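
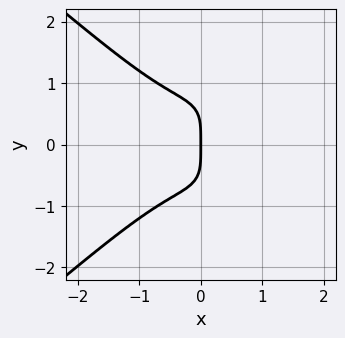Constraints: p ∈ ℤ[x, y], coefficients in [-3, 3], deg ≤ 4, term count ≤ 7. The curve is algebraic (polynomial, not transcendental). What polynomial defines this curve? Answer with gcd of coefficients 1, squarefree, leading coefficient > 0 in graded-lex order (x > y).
1. deg p = 4. No degree-3 curve has this shape.
2. Symmetries: the y ↦ −y reflection is a symmetry, so y appears only in even powers.
3. From the visible intercepts: it crosses the x-axis at the gridline x = 0; it meets the y-axis at y = 0 (among the integer gridlines).
4. Putting this together gives p.

x^4 - 2*y^4 - 3*x^3 + 2*x*y^2 - 3*x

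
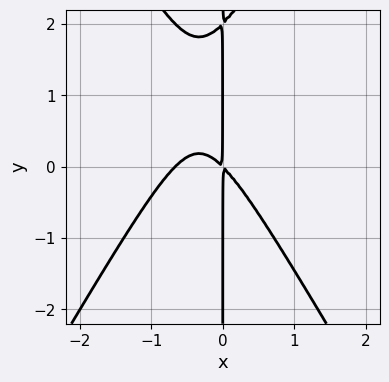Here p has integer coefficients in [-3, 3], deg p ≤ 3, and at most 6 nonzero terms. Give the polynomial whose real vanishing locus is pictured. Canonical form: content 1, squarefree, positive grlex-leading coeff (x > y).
First, deg p = 3. A generic line meets the curve in up to 3 points.
Then, checking where it meets the axes: every point of the y-axis in the box is on the curve.
Finally, assembling these constraints gives the stated polynomial.

3*x^3 - x*y^2 + 2*x^2 + 2*x*y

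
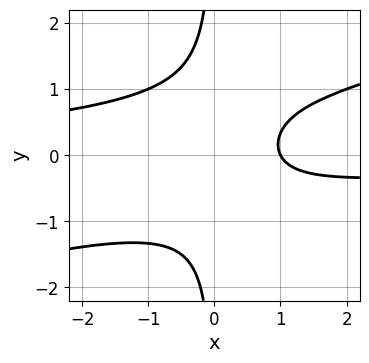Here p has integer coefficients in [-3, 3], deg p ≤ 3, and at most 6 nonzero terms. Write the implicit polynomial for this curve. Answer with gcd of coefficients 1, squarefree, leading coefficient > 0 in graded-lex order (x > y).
x^2*y - 3*x*y^2 + 2*x - 2

(a) Degree: no degree-2 curve has this shape, so deg p = 3.
(b) Reading off the gridlines: it meets the x-axis at x = 1 (among the integer gridlines); it misses every integer gridline on the y-axis.
(c) Solving for integer coefficients yields p as stated.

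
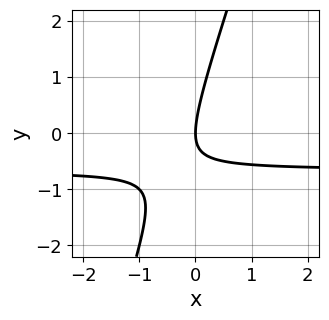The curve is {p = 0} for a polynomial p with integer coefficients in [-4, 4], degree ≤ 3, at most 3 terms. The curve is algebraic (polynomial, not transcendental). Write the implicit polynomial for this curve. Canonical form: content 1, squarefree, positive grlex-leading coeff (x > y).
3*x*y - y^2 + 2*x

First, the degree is 2 — a generic line meets the curve in up to 2 points.
Then, checking where it meets the axes: one y-axis crossing is at y = 0; one x-axis crossing is at x = 0.
Finally, matching integer coefficients to the picture gives p.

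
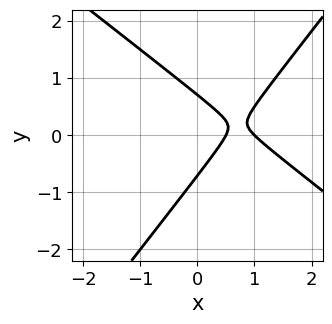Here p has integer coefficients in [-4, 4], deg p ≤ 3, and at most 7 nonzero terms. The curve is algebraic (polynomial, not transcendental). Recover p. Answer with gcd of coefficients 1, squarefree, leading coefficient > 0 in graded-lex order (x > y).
(a) The degree is 2 — a generic line meets the curve in up to 2 points.
(b) From the axis intercepts and sections: one x-axis crossing is at x = 1.
(c) Solving for integer coefficients yields p as stated.

2*x^2 + x*y - 2*y^2 - 3*x + 1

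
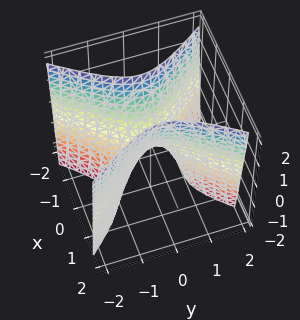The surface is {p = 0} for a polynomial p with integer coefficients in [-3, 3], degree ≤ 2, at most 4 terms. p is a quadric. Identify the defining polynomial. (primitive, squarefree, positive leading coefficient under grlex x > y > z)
3*x^2 - 2*y^2 - z

1. Degree: a saddle surface; a quadric, so deg p = 2.
2. Symmetries: the x ↦ −x reflection is a symmetry, so x appears only in even powers; mirror symmetry y ↦ −y ⇒ only even powers of y.
3. Observable constraints: it crosses the x-axis at the gridline x = 0; it meets the z-axis at z = 0 (among the integer gridlines).
4. Together with the visible shape, these determine p as stated.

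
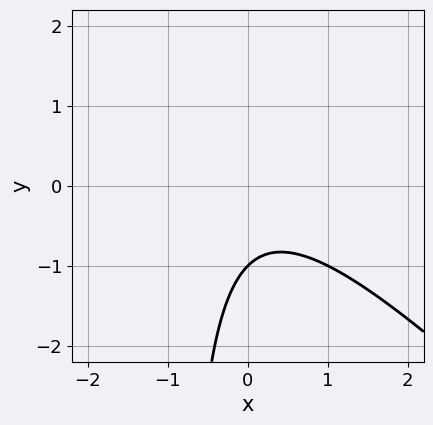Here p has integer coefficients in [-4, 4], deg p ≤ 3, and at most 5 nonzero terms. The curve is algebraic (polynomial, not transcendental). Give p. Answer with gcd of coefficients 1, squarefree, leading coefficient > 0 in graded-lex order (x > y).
1. deg p = 2. No degree-1 curve has this shape.
2. Checking where it meets the axes: no x-intercept at any integer in the box; it crosses the y-axis at the gridline y = -1.
3. Putting this together gives p.

x^2 + x*y + y + 1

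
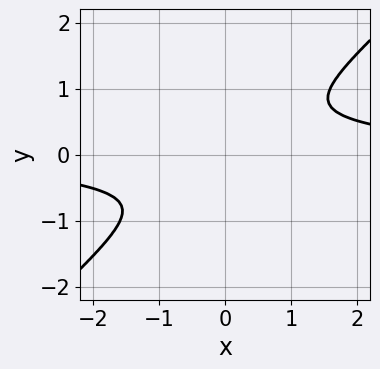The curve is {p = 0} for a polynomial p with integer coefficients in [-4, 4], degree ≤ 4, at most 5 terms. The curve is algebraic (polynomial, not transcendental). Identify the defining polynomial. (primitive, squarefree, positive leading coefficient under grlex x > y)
Degree: a generic line meets the curve in up to 4 points, so deg p = 4.
Putting this together gives p.

2*x^3*y - 3*y^4 - 2*x^2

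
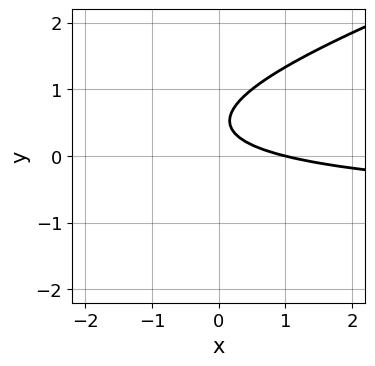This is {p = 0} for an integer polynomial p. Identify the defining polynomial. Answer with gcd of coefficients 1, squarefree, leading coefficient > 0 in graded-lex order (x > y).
First, the degree is 2 — no degree-1 curve has this shape.
Then, reading off the gridlines: it misses every integer gridline on the y-axis; one x-axis crossing is at x = 1.
Finally, fitting integer coefficients to these (and the overall shape) gives p.

x*y - 3*y^2 + x + 3*y - 1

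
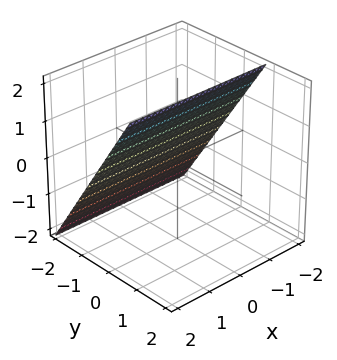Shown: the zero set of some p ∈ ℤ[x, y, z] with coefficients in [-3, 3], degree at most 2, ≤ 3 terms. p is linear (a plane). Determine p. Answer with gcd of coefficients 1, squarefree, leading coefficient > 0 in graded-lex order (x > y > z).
3*y - 2*z + 2

(a) deg p = 1. The surface is flat (a plane).
(b) Against the integer gridlines: no x-intercept at any integer in the box; it crosses the z-axis at the gridline z = 1.
(c) Together with the visible shape, these determine p as stated.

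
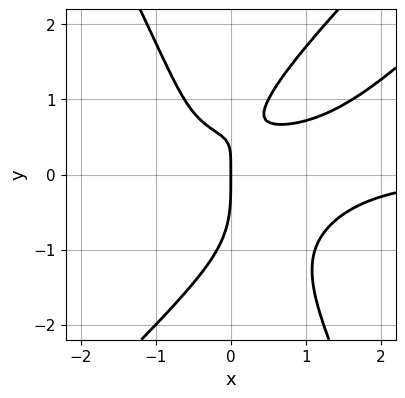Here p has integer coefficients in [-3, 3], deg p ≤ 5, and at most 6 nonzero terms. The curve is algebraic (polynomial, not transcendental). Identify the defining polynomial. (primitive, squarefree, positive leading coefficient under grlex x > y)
First, degree: a generic line meets the curve in up to 4 points, so deg p = 4.
Then, checking where it meets the axes: it meets the x-axis at x = 0 (among the integer gridlines); it meets the y-axis at y = 0 (among the integer gridlines).
Finally, fitting integer coefficients to these (and the overall shape) gives p.

2*x^3*y - 3*x^2*y^2 + y^4 - 3*x*y + 2*x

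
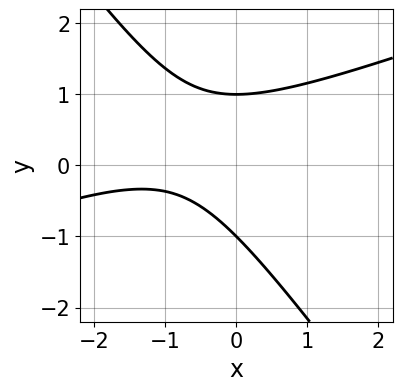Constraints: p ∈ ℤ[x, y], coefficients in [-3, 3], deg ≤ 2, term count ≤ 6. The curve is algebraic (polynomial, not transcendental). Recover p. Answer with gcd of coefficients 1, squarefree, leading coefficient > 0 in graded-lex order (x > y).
x^2 - 2*x*y - 2*y^2 + 2*x + 2

1. Degree: the shape is more complex than any degree-1 curve, so deg p = 2.
2. Against the integer gridlines: it misses every integer gridline on the x-axis; the y-axis gridline crossings are at y ∈ {-1, 1}.
3. The integer polynomial consistent with all of this is the stated p.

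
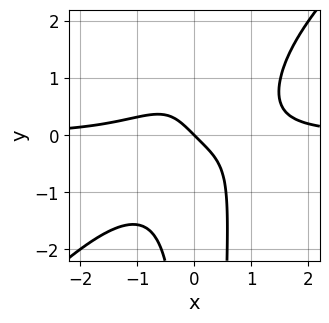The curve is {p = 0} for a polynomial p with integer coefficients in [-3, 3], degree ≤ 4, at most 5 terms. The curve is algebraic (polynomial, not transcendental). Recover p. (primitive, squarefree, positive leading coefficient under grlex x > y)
deg p = 4.
From the visible intercepts: one x-axis crossing is at x = 0; it crosses the y-axis at the gridline y = 0.
These observations pin down the coefficients.

3*x^3*y - 3*x^2*y^2 + x*y^2 - 2*x - 2*y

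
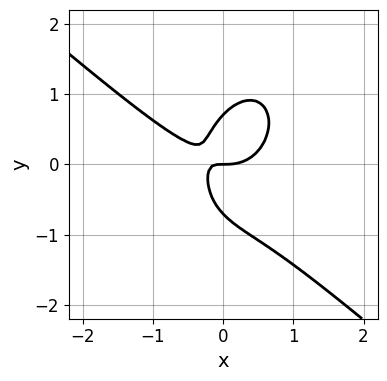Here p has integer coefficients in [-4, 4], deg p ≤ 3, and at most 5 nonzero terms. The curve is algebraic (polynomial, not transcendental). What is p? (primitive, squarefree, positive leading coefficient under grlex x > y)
3*x^3 + 2*x^2*y + 2*y^3 - 3*x*y - y

First, the degree is 3 — no degree-2 curve has this shape.
Next, against the integer gridlines: it crosses the x-axis at the gridline x = 0; one y-axis crossing is at y = 0.
Finally, matching integer coefficients to the picture gives p.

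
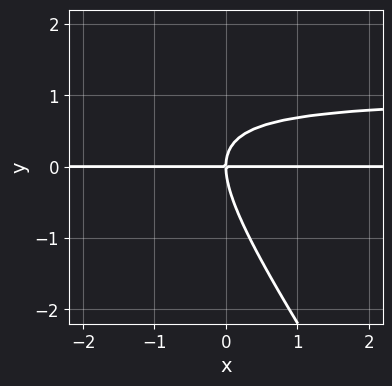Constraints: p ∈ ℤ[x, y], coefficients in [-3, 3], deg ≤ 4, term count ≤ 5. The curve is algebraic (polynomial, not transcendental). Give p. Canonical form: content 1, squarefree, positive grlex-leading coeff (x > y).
3*x*y^2 + 2*y^3 - 3*x*y

First, the degree is 3 — no degree-2 curve has this shape.
Next, checking where it meets the axes: it crosses the y-axis at the gridline y = 0; every point of the x-axis in the box is on the curve.
Finally, fitting integer coefficients to these (and the overall shape) gives p.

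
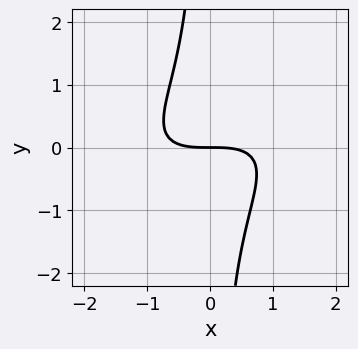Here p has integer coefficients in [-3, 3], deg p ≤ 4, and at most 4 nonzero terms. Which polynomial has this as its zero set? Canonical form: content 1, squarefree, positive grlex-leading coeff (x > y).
deg p = 3. The shape is more complex than any degree-2 curve.
Checking where it meets the axes: it meets the y-axis at y = 0 (among the integer gridlines); one x-axis crossing is at x = 0.
Fitting integer coefficients to these (and the overall shape) gives p.

x^3 - 2*x^2*y + 3*x*y^2 + 3*y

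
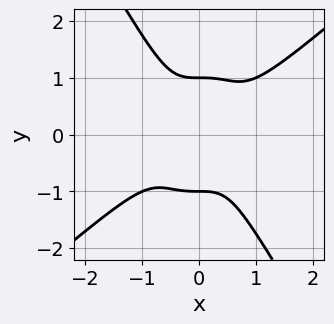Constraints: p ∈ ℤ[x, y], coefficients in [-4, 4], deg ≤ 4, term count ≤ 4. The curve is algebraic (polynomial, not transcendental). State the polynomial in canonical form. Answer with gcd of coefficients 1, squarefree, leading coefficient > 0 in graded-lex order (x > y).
3*x^4 - 3*x^3*y - y^4 + 1

1. Degree: the shape is more complex than any degree-3 curve, so deg p = 4.
2. Reading off the gridlines: the y-axis gridline crossings are at y ∈ {-1, 1}; it misses every integer gridline on the x-axis.
3. Together with the visible shape, these determine p as stated.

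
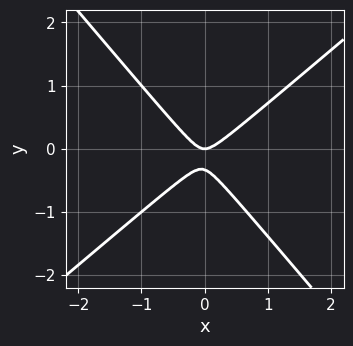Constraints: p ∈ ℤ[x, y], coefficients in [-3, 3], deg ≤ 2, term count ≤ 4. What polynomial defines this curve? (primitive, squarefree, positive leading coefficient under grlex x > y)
3*x^2 - x*y - 3*y^2 - y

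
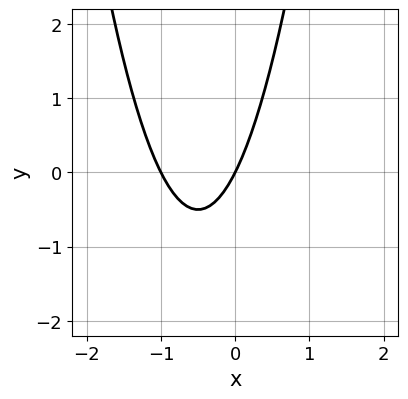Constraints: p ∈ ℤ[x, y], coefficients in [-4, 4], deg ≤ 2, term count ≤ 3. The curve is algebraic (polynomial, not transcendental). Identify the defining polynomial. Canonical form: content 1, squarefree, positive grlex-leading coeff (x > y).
2*x^2 + 2*x - y

Degree: no degree-1 curve has this shape, so deg p = 2.
From the axis intercepts and sections: it meets the y-axis at y = 0 (among the integer gridlines); the x-axis gridline crossings are at x ∈ {-1, 0}.
Matching integer coefficients to the picture gives p.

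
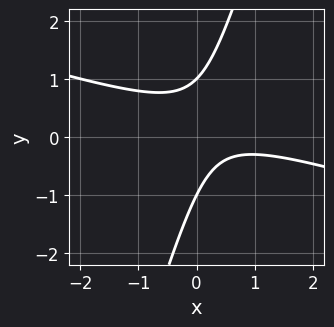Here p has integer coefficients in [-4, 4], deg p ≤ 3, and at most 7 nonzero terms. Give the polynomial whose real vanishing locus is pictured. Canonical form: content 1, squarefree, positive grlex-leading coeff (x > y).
(a) deg p = 2. The shape is more complex than any degree-1 curve.
(b) From the visible intercepts: the y-axis gridline crossings are at y ∈ {-1, 1}; it misses every integer gridline on the x-axis.
(c) These observations pin down the coefficients.

x^2 + 3*x*y - y^2 - x + 1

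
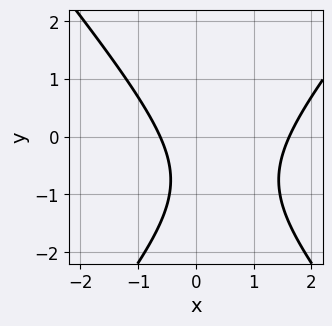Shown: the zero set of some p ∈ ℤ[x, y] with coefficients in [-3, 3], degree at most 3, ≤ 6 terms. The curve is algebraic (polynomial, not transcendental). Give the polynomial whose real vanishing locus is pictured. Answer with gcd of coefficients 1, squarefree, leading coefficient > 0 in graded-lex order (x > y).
3*x^2 - 2*y^2 - 3*x - 3*y - 3

deg p = 2. No degree-1 curve has this shape.
From the axis intercepts and sections: no y-intercept at any integer in the box.
Matching integer coefficients to the picture gives p.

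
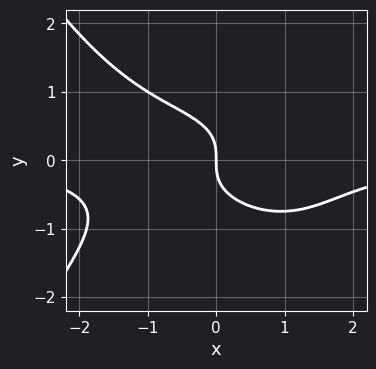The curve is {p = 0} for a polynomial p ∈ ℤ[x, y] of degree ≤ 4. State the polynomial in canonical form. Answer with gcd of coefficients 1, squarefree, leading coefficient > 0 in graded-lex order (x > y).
(a) Degree: the shape is more complex than any degree-3 curve, so deg p = 4.
(b) Against the integer gridlines: it crosses the x-axis at the gridline x = 0; it crosses the y-axis at the gridline y = 0.
(c) Matching integer coefficients to the picture gives p.

x^3*y + 3*y^3 + 2*x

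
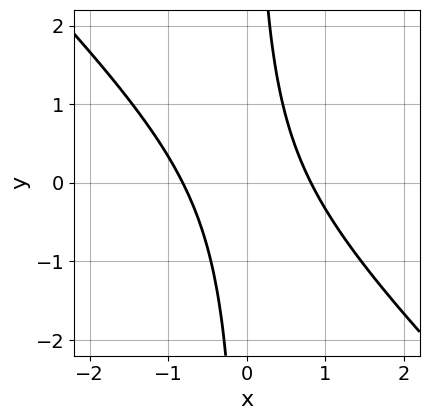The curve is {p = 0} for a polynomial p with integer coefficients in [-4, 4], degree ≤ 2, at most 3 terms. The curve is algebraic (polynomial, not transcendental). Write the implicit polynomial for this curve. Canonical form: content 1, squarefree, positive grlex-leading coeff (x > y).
3*x^2 + 3*x*y - 2

(a) Degree: the shape is more complex than any degree-1 curve, so deg p = 2.
(b) Reading off the gridlines: the curve avoids every integer y-axis point in the box.
(c) The integer polynomial consistent with all of this is the stated p.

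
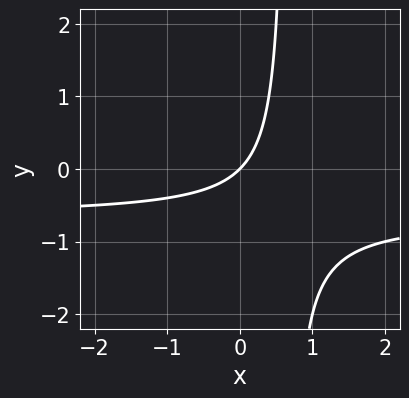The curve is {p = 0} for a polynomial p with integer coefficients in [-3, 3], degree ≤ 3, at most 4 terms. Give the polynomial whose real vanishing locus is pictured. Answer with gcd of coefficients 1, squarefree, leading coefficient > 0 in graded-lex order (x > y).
3*x*y + 2*x - 2*y

(a) Degree: the shape is more complex than any degree-1 curve, so deg p = 2.
(b) Observable constraints: it meets the x-axis at x = 0 (among the integer gridlines); one y-axis crossing is at y = 0.
(c) Solving for integer coefficients yields p as stated.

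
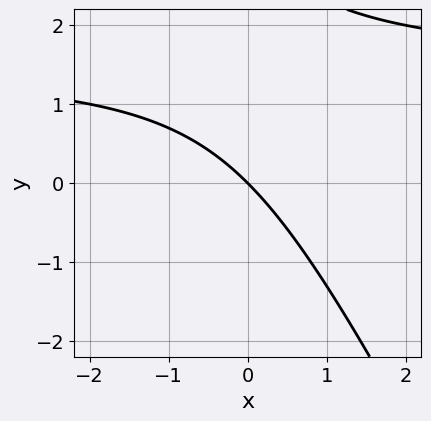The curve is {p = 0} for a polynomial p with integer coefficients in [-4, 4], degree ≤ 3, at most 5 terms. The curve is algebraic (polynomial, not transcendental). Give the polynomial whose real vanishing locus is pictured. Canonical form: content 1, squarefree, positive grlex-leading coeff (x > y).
1. The degree is 2 — the shape is more complex than any degree-1 curve.
2. From the visible intercepts: it meets the y-axis at y = 0 (among the integer gridlines); one x-axis crossing is at x = 0.
3. Matching integer coefficients to the picture gives p.

2*x*y + y^2 - 3*x - 3*y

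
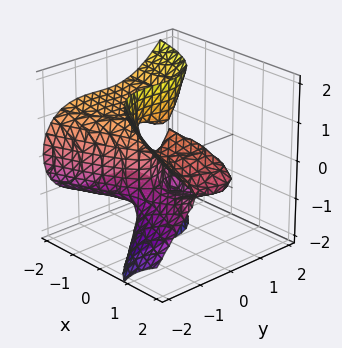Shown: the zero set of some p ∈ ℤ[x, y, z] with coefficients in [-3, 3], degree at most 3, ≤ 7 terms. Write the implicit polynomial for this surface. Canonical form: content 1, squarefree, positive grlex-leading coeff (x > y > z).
3*x*z^2 + 2*y^3 + x^2 + 2*y^2 - 2*x

1. Degree: no degree-2 surface has this shape, so deg p = 3.
2. From the axis intercepts and sections: among the integer gridlines, it crosses the x-axis at x ∈ {0, 2}; every point of the z-axis in the box is on the surface; the y-axis gridline crossings are at y ∈ {-1, 0}.
3. Together with the visible shape, these determine p as stated.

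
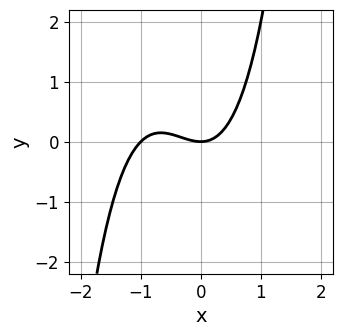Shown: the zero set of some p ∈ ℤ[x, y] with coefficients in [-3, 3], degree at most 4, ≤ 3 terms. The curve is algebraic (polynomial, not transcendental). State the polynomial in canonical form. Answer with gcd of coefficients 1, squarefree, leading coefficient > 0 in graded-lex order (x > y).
x^3 + x^2 - y

1. The degree is 3 — a generic line meets the curve in up to 3 points.
2. Reading off the gridlines: it crosses the y-axis at the gridline y = 0; among the integer gridlines, it crosses the x-axis at x ∈ {-1, 0}.
3. The integer polynomial consistent with all of this is the stated p.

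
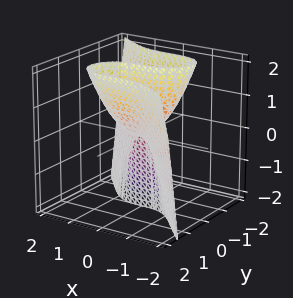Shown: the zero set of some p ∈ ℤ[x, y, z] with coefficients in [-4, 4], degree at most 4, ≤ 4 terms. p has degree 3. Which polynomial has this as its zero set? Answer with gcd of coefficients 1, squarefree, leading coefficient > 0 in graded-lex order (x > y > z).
The degree is 3 — the shape is more complex than any degree-2 surface.
From the visible intercepts: every point of the z-axis in the box is on the surface; it crosses the y-axis at the gridline y = 0.
Assembling these constraints gives the stated polynomial.

2*x^3 + 3*y^3 - 3*y*z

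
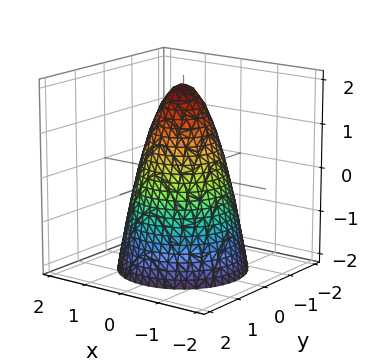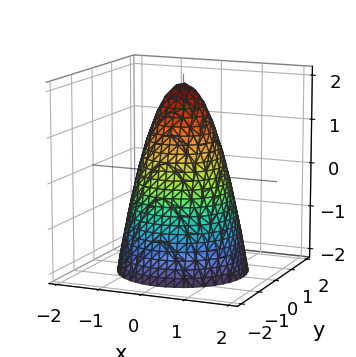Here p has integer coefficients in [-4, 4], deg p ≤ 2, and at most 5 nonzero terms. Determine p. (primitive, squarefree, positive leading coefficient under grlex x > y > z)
2*x^2 + 2*y^2 + z - 2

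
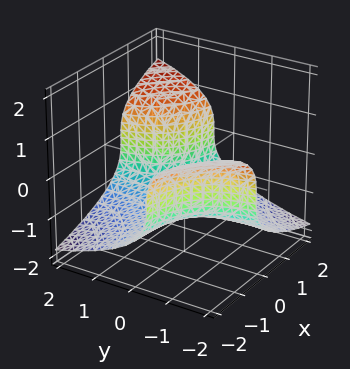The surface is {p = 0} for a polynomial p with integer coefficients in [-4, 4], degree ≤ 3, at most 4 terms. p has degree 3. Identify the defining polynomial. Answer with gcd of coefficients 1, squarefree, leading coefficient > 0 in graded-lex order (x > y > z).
z^3 - x*y + 1

(a) The degree is 3 — no degree-2 surface has this shape.
(b) Reading off the gridlines: it meets the z-axis at z = -1 (among the integer gridlines); no x-intercept at any integer in the box.
(c) Together with the visible shape, these determine p as stated.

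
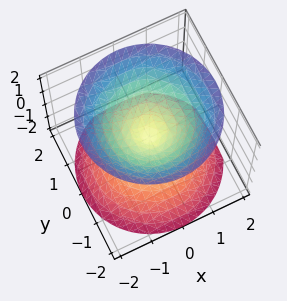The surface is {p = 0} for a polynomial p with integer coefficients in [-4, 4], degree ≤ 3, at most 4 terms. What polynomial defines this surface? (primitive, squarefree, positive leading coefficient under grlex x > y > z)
First, there are 2 components.
Then, the degree is 2 — a double cone through the origin; a quadric.
Next, symmetries: it's symmetric under z → −z, forcing even powers of z; the surface is invariant under rotation about z: p = q(x² + y², z).
Next, observable constraints: a circular section at z = -1 has radius exactly 1; one x-axis crossing is at x = 0; one z-axis crossing is at z = 0.
Finally, assembling these constraints gives the stated polynomial.

x^2 + y^2 - z^2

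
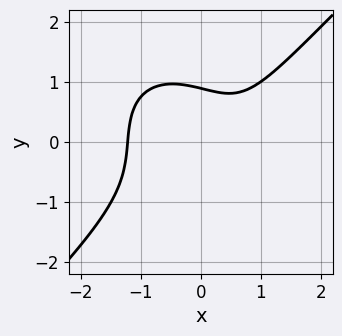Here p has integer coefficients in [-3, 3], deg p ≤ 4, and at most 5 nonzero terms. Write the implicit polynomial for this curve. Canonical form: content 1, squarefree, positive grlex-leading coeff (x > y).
3*x^3 - 3*y^3 - 2*x - y + 3

(a) Degree: the shape is more complex than any degree-2 curve, so deg p = 3.
(b) Solving for integer coefficients yields p as stated.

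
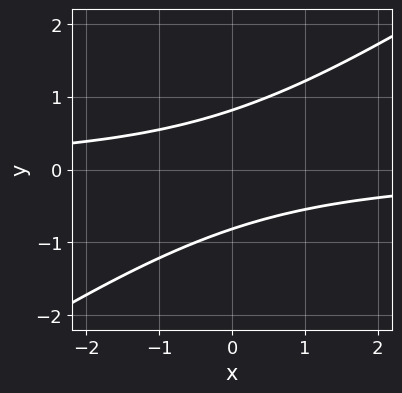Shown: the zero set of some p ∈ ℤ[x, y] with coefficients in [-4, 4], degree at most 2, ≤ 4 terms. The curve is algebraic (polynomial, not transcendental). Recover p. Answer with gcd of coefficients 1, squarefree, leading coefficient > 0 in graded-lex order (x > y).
First, degree: no degree-1 curve has this shape, so deg p = 2.
Next, from the visible intercepts: it misses every integer gridline on the x-axis.
Finally, these observations pin down the coefficients.

2*x*y - 3*y^2 + 2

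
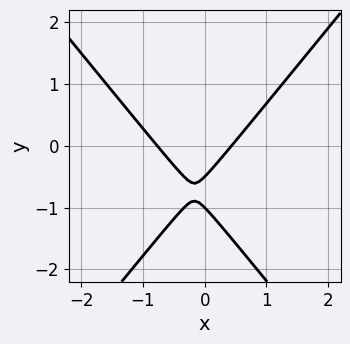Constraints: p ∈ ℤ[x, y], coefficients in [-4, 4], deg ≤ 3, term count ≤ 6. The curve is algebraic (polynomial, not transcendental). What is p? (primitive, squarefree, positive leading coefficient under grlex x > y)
1. deg p = 2. No degree-1 curve has this shape.
2. From the axis intercepts and sections: one y-axis crossing is at y = -1.
3. Together with the visible shape, these determine p as stated.

3*x^2 - 2*y^2 + x - 3*y - 1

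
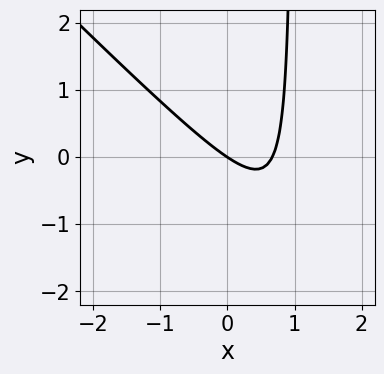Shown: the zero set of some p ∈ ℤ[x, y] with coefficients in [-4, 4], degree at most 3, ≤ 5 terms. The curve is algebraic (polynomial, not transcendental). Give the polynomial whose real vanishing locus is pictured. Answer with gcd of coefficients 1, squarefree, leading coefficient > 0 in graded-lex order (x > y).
First, degree: no degree-1 curve has this shape, so deg p = 2.
Then, reading off the gridlines: it crosses the y-axis at the gridline y = 0; it crosses the x-axis at the gridline x = 0.
Finally, together with the visible shape, these determine p as stated.

3*x^2 + 3*x*y - 2*x - 3*y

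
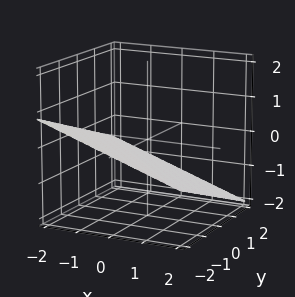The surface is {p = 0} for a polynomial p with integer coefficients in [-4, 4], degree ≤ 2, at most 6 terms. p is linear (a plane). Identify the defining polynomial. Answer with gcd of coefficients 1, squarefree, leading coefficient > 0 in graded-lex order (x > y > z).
deg p = 1. The surface is flat (a plane).
From the visible intercepts: it meets the y-axis at y = -2 (among the integer gridlines); it crosses the x-axis at the gridline x = -2.
Together with the visible shape, these determine p as stated.

x + y + 3*z + 2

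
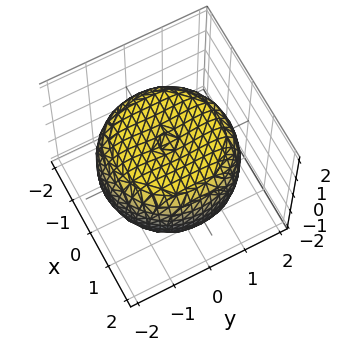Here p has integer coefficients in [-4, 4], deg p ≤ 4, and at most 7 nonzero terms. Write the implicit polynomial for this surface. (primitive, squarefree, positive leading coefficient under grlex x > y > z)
x^4 + 2*x^2*y^2 + y^4 - 2*x^2 - 2*y^2 + 3*z^2 - 3

(a) deg p = 4.
(b) Symmetries: rotational symmetry about the z-axis ⇒ p depends on x, y only through x² + y².
(c) From the axis intercepts and sections: a circular section at z = 0 has radius between 1 and 2; the z-axis gridline crossings are at z ∈ {-1, 1}.
(d) The integer polynomial consistent with all of this is the stated p.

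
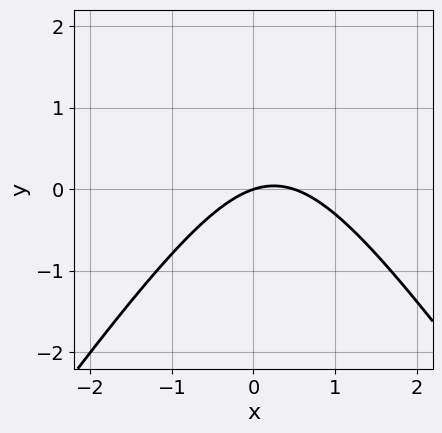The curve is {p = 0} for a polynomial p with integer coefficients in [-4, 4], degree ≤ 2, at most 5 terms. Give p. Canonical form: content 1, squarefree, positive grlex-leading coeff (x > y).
2*x^2 - y^2 - x + 3*y

(a) The degree is 2 — no degree-1 curve has this shape.
(b) From the axis intercepts and sections: one x-axis crossing is at x = 0; it crosses the y-axis at the gridline y = 0.
(c) Matching integer coefficients to the picture gives p.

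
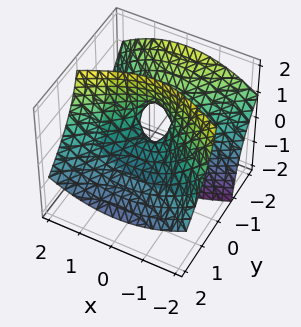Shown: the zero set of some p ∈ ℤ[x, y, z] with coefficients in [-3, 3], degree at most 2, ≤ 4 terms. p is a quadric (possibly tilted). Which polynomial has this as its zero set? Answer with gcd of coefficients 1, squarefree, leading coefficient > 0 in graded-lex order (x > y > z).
(a) Degree: the shape is more complex than any degree-1 surface, so deg p = 2.
(b) Reading off the gridlines: it crosses the z-axis at the gridline z = 0; it crosses the y-axis at the gridline y = 0; one x-axis crossing is at x = 0.
(c) Together with the visible shape, these determine p as stated.

x^2 - 2*y^2 - 3*y*z - z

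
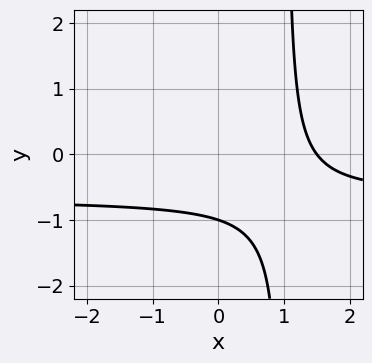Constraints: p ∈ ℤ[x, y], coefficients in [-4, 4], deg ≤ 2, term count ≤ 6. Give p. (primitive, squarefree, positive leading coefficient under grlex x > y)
3*x*y + 2*x - 3*y - 3

1. Degree: a generic line meets the curve in up to 2 points, so deg p = 2.
2. From the axis intercepts and sections: it meets the y-axis at y = -1 (among the integer gridlines).
3. Solving for integer coefficients yields p as stated.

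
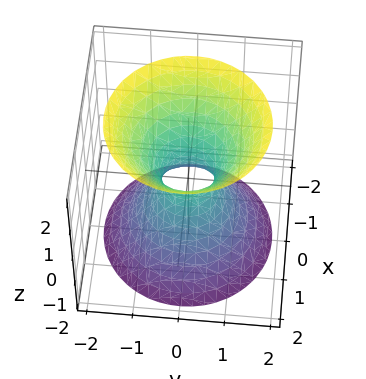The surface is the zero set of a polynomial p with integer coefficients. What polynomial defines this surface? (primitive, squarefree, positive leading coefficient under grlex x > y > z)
(a) The degree is 2 — no degree-1 surface has this shape.
(b) Symmetries: the z-axis is an axis of rotation, so x and y enter only as x² + y².
(c) Checking where it meets the axes: a circular section at z = 1 has radius exactly 1; no z-intercept at any integer in the box.
(d) These observations pin down the coefficients.

3*x^2 + 3*y^2 - 2*z^2 - 1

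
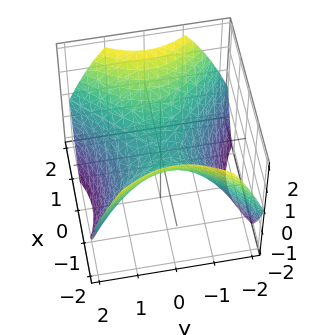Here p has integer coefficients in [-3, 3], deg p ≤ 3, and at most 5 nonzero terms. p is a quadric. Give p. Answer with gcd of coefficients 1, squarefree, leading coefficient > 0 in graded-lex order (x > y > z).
1. Degree: a saddle surface; a quadric, so deg p = 2.
2. Symmetries: mirror symmetry x ↦ −x ⇒ only even powers of x; it's symmetric under y → −y, forcing even powers of y.
3. Observable constraints: it meets the y-axis at y = 0 (among the integer gridlines); it crosses the x-axis at the gridline x = 0.
4. Fitting integer coefficients to these (and the overall shape) gives p.

2*x^2 - 2*y^2 - 3*z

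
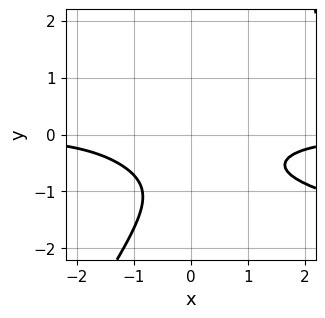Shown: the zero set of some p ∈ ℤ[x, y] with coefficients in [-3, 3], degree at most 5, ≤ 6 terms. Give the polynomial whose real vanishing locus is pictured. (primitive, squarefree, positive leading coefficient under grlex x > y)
First, deg p = 4.
Next, checking where it meets the axes: no y-intercept at any integer in the box; it misses every integer gridline on the x-axis.
Finally, assembling these constraints gives the stated polynomial.

3*x*y^3 - 2*y^4 - 2*x^2*y - 2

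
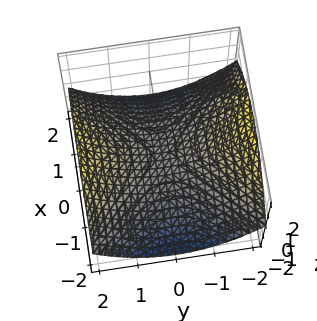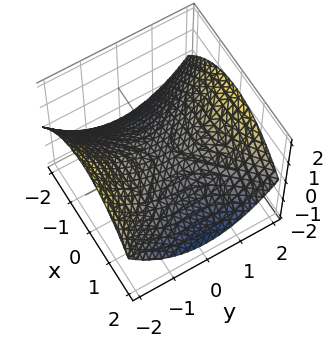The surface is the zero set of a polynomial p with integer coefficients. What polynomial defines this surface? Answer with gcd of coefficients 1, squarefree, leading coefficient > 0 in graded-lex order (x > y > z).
x^2 - y^2 + 3*z

(a) The degree is 2 — a saddle surface; a quadric.
(b) Symmetries: it's symmetric under x → −x, forcing even powers of x; mirror symmetry y ↦ −y ⇒ only even powers of y.
(c) Reading off the gridlines: it crosses the z-axis at the gridline z = 0; it meets the x-axis at x = 0 (among the integer gridlines); it crosses the y-axis at the gridline y = 0.
(d) The integer polynomial consistent with all of this is the stated p.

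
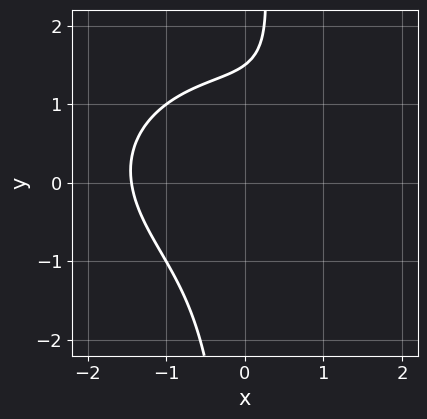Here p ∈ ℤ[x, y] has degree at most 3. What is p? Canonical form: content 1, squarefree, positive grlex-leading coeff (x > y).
1. The degree is 3 — a generic line meets the curve in up to 3 points.
2. Solving for integer coefficients yields p as stated.

x^3 + 2*x*y^2 - 2*x*y - 2*y + 3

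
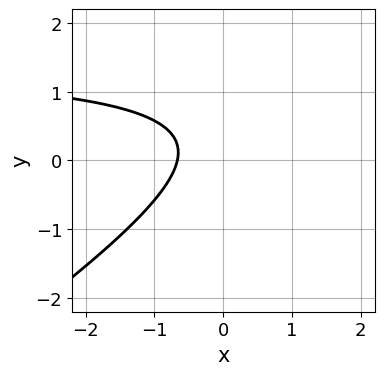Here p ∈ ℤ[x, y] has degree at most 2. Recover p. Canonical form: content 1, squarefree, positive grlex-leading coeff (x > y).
First, the degree is 2 — a generic line meets the curve in up to 2 points.
Then, from the visible intercepts: the curve avoids every integer y-axis point in the box.
Finally, assembling these constraints gives the stated polynomial.

2*x*y - 3*y^2 - 3*x + 2*y - 2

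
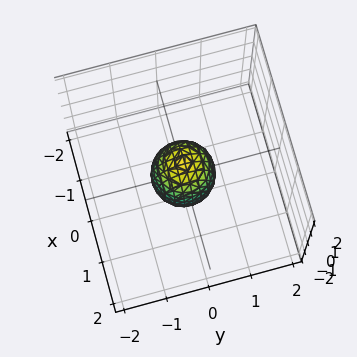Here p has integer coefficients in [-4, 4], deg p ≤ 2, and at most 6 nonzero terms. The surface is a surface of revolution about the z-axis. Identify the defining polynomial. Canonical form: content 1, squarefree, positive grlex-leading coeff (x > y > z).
(a) deg p = 2.
(b) Symmetries: rotational symmetry about the z-axis ⇒ p depends on x, y only through x² + y².
(c) Reading off the gridlines: among the integer gridlines, it crosses the z-axis at z ∈ {-1, 1}; a circular section at z = 0 has radius between 0 and 1.
(d) The integer polynomial consistent with all of this is the stated p.

2*x^2 + 2*y^2 + z^2 - 1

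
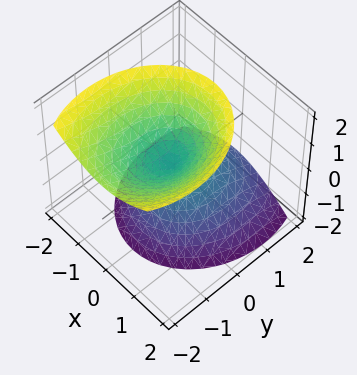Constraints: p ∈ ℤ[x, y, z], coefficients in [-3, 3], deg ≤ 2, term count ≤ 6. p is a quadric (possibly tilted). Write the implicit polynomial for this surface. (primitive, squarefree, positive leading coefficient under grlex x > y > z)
(a) I count 2 distinct pieces.
(b) The degree is 2 — no degree-1 surface has this shape.
(c) Observable constraints: one y-axis crossing is at y = 0; it crosses the x-axis at the gridline x = 0.
(d) Matching integer coefficients to the picture gives p.

3*x^2 + 2*y^2 + 2*y*z - 2*z^2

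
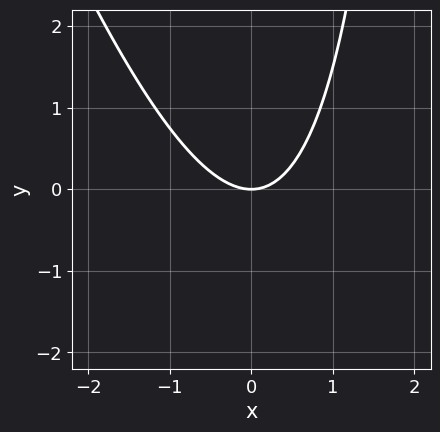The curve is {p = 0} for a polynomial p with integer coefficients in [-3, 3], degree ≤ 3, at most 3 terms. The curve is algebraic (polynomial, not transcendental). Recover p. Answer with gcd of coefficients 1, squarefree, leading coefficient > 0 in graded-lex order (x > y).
3*x^2 + x*y - 3*y

1. Degree: a generic line meets the curve in up to 2 points, so deg p = 2.
2. Checking where it meets the axes: one x-axis crossing is at x = 0; it meets the y-axis at y = 0 (among the integer gridlines).
3. The integer polynomial consistent with all of this is the stated p.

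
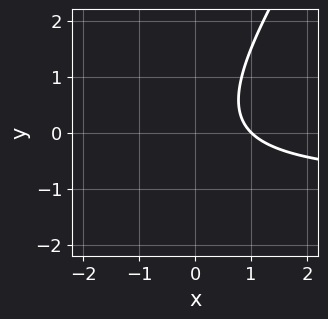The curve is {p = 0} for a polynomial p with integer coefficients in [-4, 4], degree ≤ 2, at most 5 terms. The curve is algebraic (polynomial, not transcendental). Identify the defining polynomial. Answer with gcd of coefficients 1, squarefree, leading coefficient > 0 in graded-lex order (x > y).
1. The degree is 2 — no degree-1 curve has this shape.
2. From the axis intercepts and sections: it misses every integer gridline on the y-axis; it crosses the x-axis at the gridline x = 1.
3. Together with the visible shape, these determine p as stated.

3*x*y - 2*y^2 + 3*x - 3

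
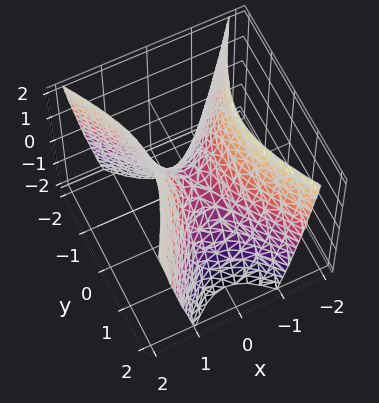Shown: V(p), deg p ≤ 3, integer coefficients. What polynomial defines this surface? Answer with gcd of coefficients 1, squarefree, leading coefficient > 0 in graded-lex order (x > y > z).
The degree is 2 — a hyperbolic paraboloid; a quadric.
Symmetries: it's symmetric under x → −x, forcing even powers of x; mirror symmetry y ↦ −y ⇒ only even powers of y.
Observable constraints: it crosses the y-axis at the gridline y = 0; one x-axis crossing is at x = 0.
Putting this together gives p.

2*x^2 - y^2 - z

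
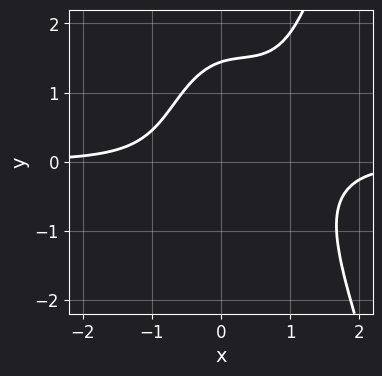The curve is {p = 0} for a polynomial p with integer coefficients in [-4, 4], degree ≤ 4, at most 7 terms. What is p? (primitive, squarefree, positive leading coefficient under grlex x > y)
1. deg p = 4. The shape is more complex than any degree-3 curve.
2. From the axis intercepts and sections: no x-intercept at any integer in the box.
3. Fitting integer coefficients to these (and the overall shape) gives p.

3*x^3*y - 3*x^2*y + x*y^2 - y^3 + 3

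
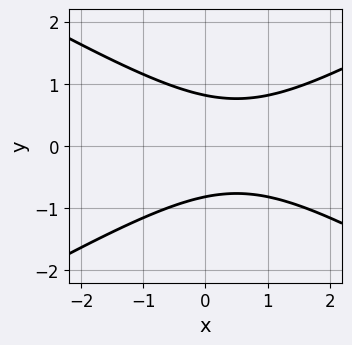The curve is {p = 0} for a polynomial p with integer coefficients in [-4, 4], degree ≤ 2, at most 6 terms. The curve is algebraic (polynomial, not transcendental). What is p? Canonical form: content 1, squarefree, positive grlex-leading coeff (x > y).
deg p = 2. A generic line meets the curve in up to 2 points.
Symmetries: mirror symmetry y ↦ −y ⇒ only even powers of y.
From the visible intercepts: no x-intercept at any integer in the box.
Solving for integer coefficients yields p as stated.

x^2 - 3*y^2 - x + 2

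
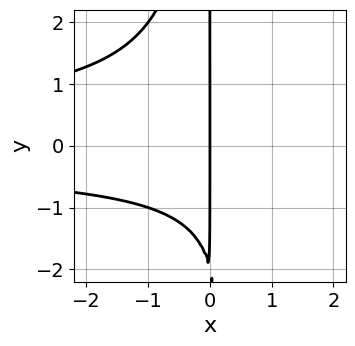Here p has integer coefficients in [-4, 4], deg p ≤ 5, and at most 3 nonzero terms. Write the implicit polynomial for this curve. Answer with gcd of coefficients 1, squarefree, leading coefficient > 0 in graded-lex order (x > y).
x^2*y^2 + x*y + 2*x

(a) deg p = 4.
(b) Observable constraints: every point of the y-axis in the box is on the curve; it meets the x-axis at x = 0 (among the integer gridlines).
(c) Matching integer coefficients to the picture gives p.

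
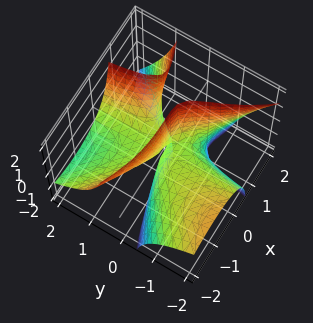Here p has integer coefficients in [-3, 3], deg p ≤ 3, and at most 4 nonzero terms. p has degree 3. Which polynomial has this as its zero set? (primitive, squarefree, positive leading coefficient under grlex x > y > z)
deg p = 3. No degree-2 surface has this shape.
Against the integer gridlines: the visible y-axis segment lies entirely on the surface; the visible z-axis segment lies entirely on the surface; one x-axis crossing is at x = 0.
These observations pin down the coefficients.

x^3 - 2*x*y^2 - 3*x*y*z + 3*y*z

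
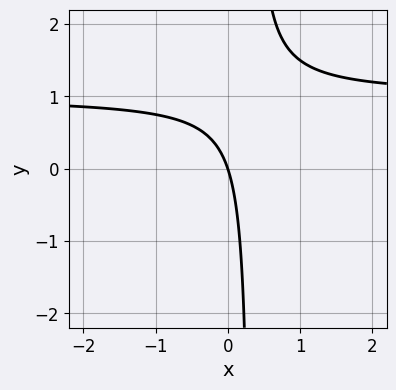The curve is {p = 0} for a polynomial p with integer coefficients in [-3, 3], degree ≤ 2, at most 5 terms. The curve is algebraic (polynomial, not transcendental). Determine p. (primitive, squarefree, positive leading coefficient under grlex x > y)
3*x*y - 3*x - y

First, degree: a generic line meets the curve in up to 2 points, so deg p = 2.
Next, reading off the gridlines: one x-axis crossing is at x = 0; it meets the y-axis at y = 0 (among the integer gridlines).
Finally, the integer polynomial consistent with all of this is the stated p.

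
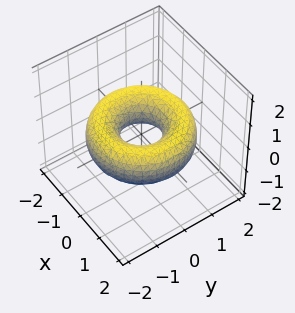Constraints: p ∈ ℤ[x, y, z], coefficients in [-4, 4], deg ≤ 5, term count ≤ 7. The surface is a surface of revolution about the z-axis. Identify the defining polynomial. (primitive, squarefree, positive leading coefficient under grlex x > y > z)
x^4 + 2*x^2*y^2 + y^4 - 3*x^2 - 3*y^2 + 3*z^2 + 1

(a) The degree is 4 — no degree-3 surface has this shape.
(b) Symmetry: the z-axis is an axis of rotation, so x and y enter only as x² + y².
(c) From the visible intercepts: a circular section at z = 0 has radius between 0 and 1; it misses every integer gridline on the z-axis.
(d) These observations pin down the coefficients.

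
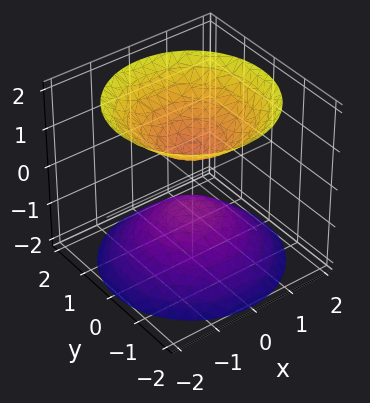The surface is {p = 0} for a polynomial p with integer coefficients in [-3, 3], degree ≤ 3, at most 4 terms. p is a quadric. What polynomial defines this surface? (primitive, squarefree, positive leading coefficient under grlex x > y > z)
1. There are 2 components. Treating them together as one polynomial.
2. Degree: two separate bowl-shaped sheets opening away from each other; a quadric, so deg p = 2.
3. Symmetries: the z ↦ −z reflection is a symmetry, so z appears only in even powers; the surface is invariant under rotation about z: p = q(x² + y², z).
4. Checking where it meets the axes: it misses every integer gridline on the x-axis; the surface avoids every integer y-axis point in the box; a circular section at z = -2 has radius between 1 and 2.
5. Fitting integer coefficients to these (and the overall shape) gives p.

2*x^2 + 2*y^2 - 2*z^2 + 1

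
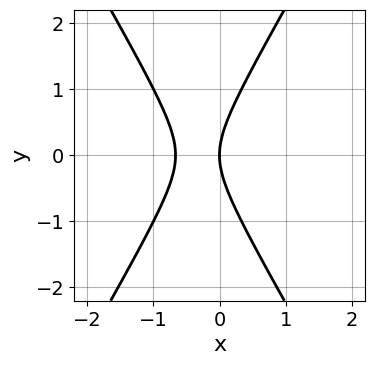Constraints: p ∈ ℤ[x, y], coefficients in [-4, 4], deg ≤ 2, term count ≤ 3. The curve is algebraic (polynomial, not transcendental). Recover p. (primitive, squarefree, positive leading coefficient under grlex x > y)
3*x^2 - y^2 + 2*x

First, the degree is 2 — a generic line meets the curve in up to 2 points.
Then, symmetries: the y ↦ −y reflection is a symmetry, so y appears only in even powers.
Next, from the axis intercepts and sections: it meets the y-axis at y = 0 (among the integer gridlines); one x-axis crossing is at x = 0.
Finally, fitting integer coefficients to these (and the overall shape) gives p.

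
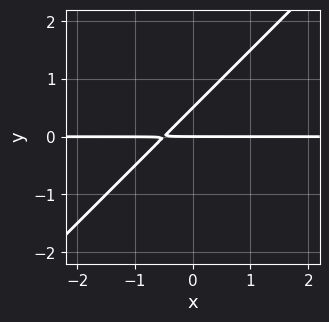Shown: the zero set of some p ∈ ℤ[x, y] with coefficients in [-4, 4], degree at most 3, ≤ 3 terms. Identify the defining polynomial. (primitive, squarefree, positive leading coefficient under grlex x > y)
2*x*y - 2*y^2 + y

(a) The degree is 2 — the shape is more complex than any degree-1 curve.
(b) Checking where it meets the axes: it meets the y-axis at y = 0 (among the integer gridlines); the visible x-axis segment lies entirely on the curve.
(c) These observations pin down the coefficients.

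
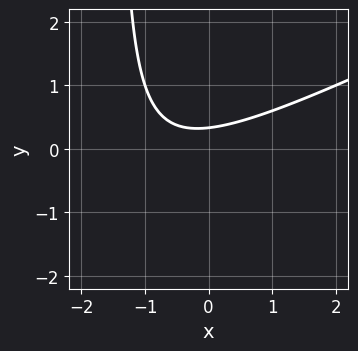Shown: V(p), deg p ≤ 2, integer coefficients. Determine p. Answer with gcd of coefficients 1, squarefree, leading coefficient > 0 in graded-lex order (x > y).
x^2 - 2*x*y + x - 3*y + 1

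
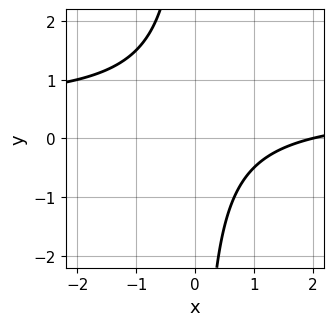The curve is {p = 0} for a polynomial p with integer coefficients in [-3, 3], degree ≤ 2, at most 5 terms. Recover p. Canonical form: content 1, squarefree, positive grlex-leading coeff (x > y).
2*x*y - x + 2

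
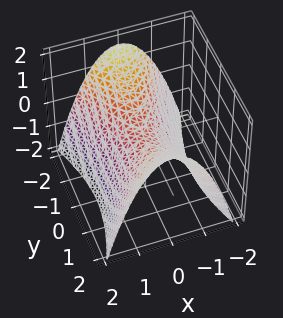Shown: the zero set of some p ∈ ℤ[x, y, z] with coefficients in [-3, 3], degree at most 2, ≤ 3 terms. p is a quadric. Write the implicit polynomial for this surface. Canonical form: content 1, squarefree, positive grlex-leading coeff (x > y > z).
3*x^2 - y^2 + 3*z

(a) deg p = 2. A hyperbolic paraboloid; a quadric.
(b) Symmetries: mirror symmetry x ↦ −x ⇒ only even powers of x; the y ↦ −y reflection is a symmetry, so y appears only in even powers.
(c) From the axis intercepts and sections: it crosses the z-axis at the gridline z = 0; it crosses the x-axis at the gridline x = 0; one y-axis crossing is at y = 0.
(d) Assembling these constraints gives the stated polynomial.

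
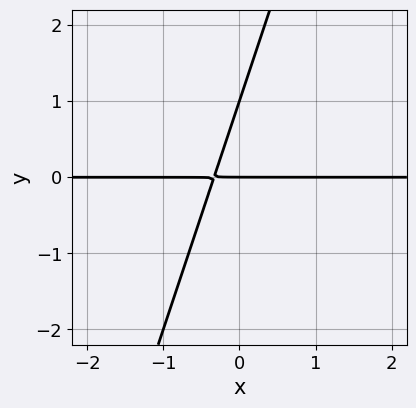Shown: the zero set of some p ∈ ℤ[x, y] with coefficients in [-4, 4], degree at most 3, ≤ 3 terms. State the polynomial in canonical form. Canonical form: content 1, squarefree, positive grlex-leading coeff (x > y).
3*x*y - y^2 + y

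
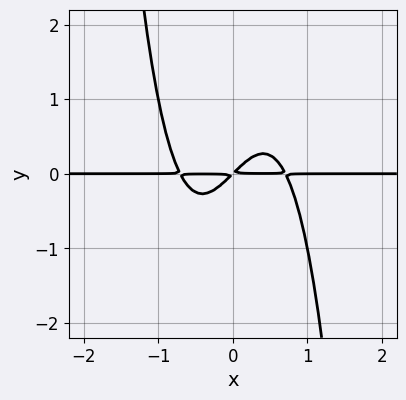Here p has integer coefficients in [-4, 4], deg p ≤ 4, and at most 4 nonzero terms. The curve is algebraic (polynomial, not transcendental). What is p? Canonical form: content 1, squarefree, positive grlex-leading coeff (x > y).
2*x^3*y - x*y + y^2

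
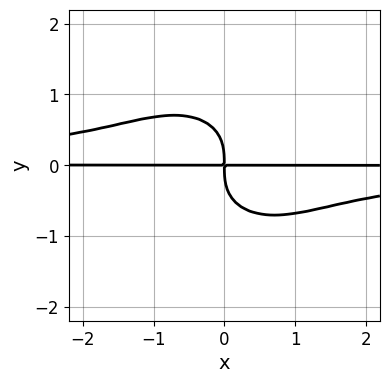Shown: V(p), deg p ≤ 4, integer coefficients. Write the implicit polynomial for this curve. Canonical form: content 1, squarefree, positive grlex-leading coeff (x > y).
x^2*y^2 + y^4 + x*y

(a) Degree: no degree-3 curve has this shape, so deg p = 4.
(b) From the axis intercepts and sections: the visible x-axis segment lies entirely on the curve.
(c) Matching integer coefficients to the picture gives p.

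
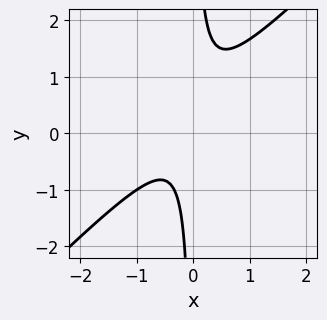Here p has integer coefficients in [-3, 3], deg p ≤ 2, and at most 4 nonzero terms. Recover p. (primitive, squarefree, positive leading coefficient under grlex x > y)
The degree is 2 — the shape is more complex than any degree-1 curve.
Observable constraints: no x-intercept at any integer in the box; it misses every integer gridline on the y-axis.
The integer polynomial consistent with all of this is the stated p.

3*x^2 - 3*x*y + x + 1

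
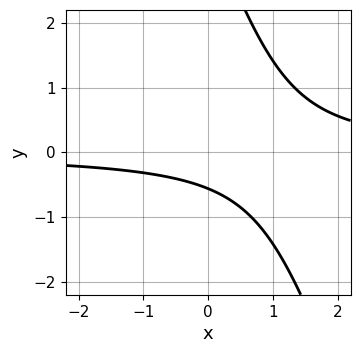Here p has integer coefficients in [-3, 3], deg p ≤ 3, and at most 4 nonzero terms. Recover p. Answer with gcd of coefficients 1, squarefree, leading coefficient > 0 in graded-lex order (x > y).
3*x*y + y^2 - 3*y - 2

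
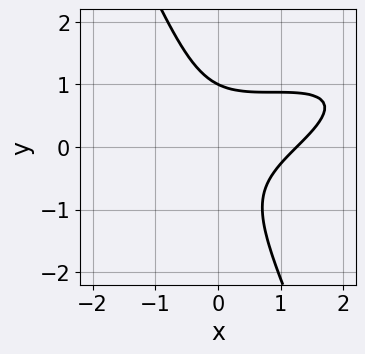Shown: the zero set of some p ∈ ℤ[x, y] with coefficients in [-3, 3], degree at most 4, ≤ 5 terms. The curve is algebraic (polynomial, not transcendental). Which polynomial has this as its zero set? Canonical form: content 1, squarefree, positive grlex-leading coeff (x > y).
First, the degree is 3 — the shape is more complex than any degree-2 curve.
Then, checking where it meets the axes: it meets the y-axis at y = 1 (among the integer gridlines).
Finally, the integer polynomial consistent with all of this is the stated p.

x^3 - 3*x^2*y + 3*x*y^2 + 2*y^3 - 2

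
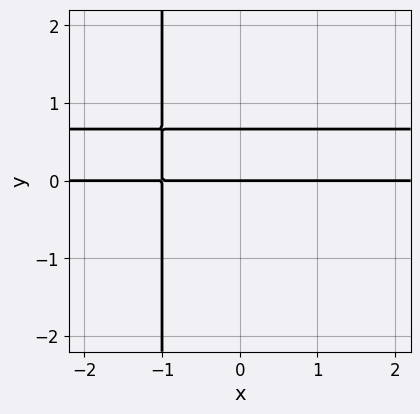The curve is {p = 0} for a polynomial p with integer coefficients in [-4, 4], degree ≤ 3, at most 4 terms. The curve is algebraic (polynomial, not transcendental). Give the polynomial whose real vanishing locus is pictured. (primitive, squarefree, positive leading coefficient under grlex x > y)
3*x*y^2 - 2*x*y + 3*y^2 - 2*y

The degree is 3 — the shape is more complex than any degree-2 curve.
From the visible intercepts: it crosses the y-axis at the gridline y = 0; the visible x-axis segment lies entirely on the curve.
Assembling these constraints gives the stated polynomial.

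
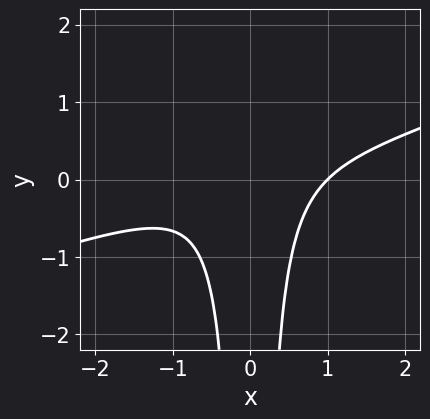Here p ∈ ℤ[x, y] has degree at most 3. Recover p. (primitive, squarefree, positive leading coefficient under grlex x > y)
x^3 - 3*x^2*y - 1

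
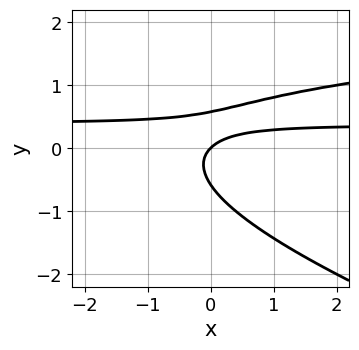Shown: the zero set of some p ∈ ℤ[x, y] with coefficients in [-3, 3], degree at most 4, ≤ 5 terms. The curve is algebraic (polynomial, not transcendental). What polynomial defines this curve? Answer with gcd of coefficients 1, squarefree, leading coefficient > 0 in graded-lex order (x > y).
(a) Degree: no degree-2 curve has this shape, so deg p = 3.
(b) Observable constraints: one y-axis crossing is at y = 0; it meets the x-axis at x = 0 (among the integer gridlines).
(c) Putting this together gives p.

x*y^2 + 3*y^3 - 3*x*y + x - y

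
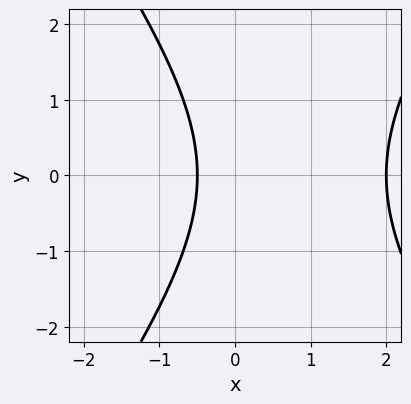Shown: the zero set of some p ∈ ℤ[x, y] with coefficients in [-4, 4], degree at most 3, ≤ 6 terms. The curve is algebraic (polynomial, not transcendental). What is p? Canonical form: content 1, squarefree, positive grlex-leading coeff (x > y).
2*x^2 - y^2 - 3*x - 2

deg p = 2. No degree-1 curve has this shape.
Symmetries: the y ↦ −y reflection is a symmetry, so y appears only in even powers.
From the visible intercepts: no y-intercept at any integer in the box; it crosses the x-axis at the gridline x = 2.
Solving for integer coefficients yields p as stated.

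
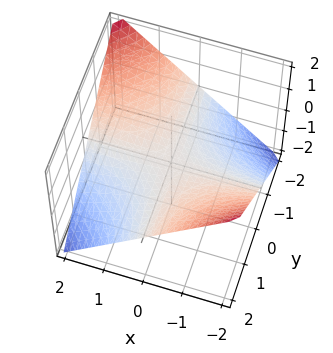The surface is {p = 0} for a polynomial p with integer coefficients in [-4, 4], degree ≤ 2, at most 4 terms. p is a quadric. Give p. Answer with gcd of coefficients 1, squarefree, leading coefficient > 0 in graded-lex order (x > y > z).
1. deg p = 2. A hyperbolic paraboloid; a quadric.
2. Checking where it meets the axes: every point of the x-axis in the box is on the surface; every point of the y-axis in the box is on the surface.
3. Assembling these constraints gives the stated polynomial.

x*y + 2*z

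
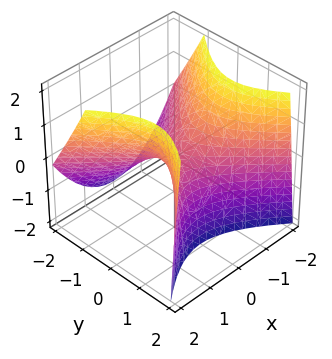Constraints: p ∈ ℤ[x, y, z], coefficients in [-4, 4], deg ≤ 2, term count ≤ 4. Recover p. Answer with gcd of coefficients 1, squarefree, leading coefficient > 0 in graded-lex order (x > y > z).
3*x^2 - 3*y^2 + 2*y*z - 3*z

First, deg p = 2. No degree-1 surface has this shape.
Then, checking where it meets the axes: it meets the y-axis at y = 0 (among the integer gridlines); it meets the x-axis at x = 0 (among the integer gridlines).
Finally, putting this together gives p.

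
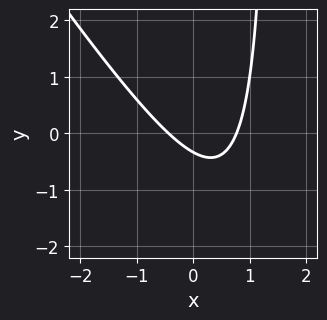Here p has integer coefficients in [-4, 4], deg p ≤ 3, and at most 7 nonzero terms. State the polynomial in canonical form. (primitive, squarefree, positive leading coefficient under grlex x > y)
3*x^2 + 2*x*y - x - 3*y - 1

First, deg p = 2. No degree-1 curve has this shape.
Finally, matching integer coefficients to the picture gives p.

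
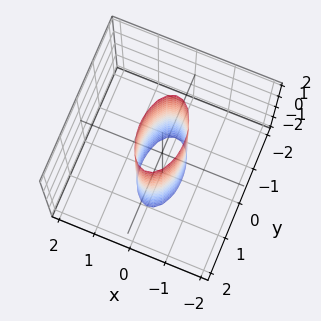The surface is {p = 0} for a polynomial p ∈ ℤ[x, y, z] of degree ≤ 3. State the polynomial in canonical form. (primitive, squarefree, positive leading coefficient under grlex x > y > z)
(a) deg p = 2. Constant cross-section along one axis; a quadric.
(b) Symmetries: it's symmetric under z → −z, forcing even powers of z; the x ↦ −x reflection is a symmetry, so x appears only in even powers; it's symmetric under y → −y, forcing even powers of y.
(c) From the visible intercepts: it misses every integer gridline on the z-axis; among the integer gridlines, it crosses the y-axis at y ∈ {-1, 1}.
(d) These observations pin down the coefficients.

3*x^2 + y^2 - 1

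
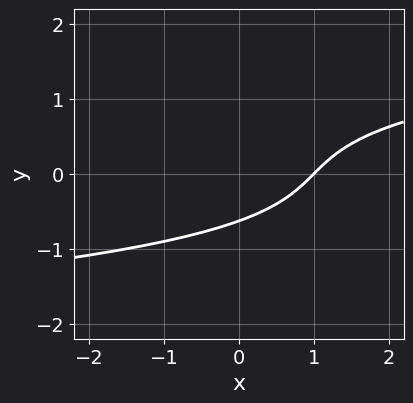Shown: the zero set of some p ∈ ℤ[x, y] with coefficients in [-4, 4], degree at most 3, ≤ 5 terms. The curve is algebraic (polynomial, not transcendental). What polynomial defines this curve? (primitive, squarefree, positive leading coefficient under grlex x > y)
(a) Degree: the shape is more complex than any degree-2 curve, so deg p = 3.
(b) Reading off the gridlines: one x-axis crossing is at x = 1.
(c) Matching integer coefficients to the picture gives p.

3*y^3 - 2*x + 2*y + 2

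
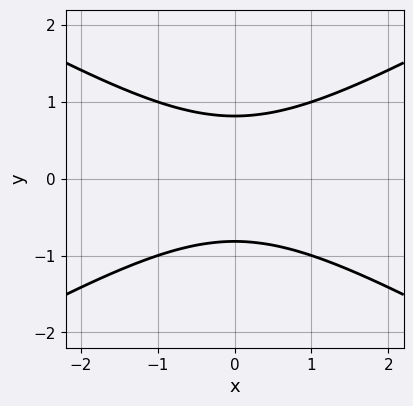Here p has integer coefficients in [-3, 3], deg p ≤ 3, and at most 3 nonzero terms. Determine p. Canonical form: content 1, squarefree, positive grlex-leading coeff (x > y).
Degree: no degree-1 curve has this shape, so deg p = 2.
Symmetries: the x ↦ −x reflection is a symmetry, so x appears only in even powers; it's symmetric under y → −y, forcing even powers of y.
Reading off the gridlines: the curve avoids every integer x-axis point in the box.
The integer polynomial consistent with all of this is the stated p.

x^2 - 3*y^2 + 2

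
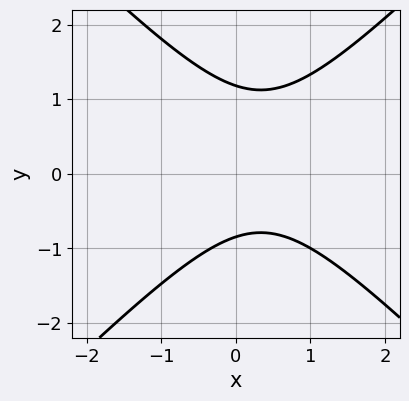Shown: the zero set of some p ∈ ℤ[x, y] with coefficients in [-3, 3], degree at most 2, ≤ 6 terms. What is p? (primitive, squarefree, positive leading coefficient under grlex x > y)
3*x^2 - 3*y^2 - 2*x + y + 3

1. The degree is 2 — a generic line meets the curve in up to 2 points.
2. Observable constraints: the curve avoids every integer x-axis point in the box.
3. Putting this together gives p.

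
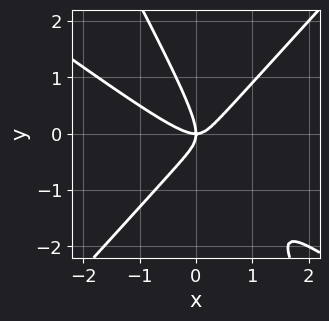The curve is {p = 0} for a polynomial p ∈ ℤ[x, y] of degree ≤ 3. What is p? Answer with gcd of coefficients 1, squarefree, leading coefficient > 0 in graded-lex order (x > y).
3*x^3 + 3*x^2*y - 3*x*y^2 - 2*y^3 - 2*x*y

First, degree: the shape is more complex than any degree-2 curve, so deg p = 3.
Next, observable constraints: it crosses the x-axis at the gridline x = 0; it crosses the y-axis at the gridline y = 0.
Finally, solving for integer coefficients yields p as stated.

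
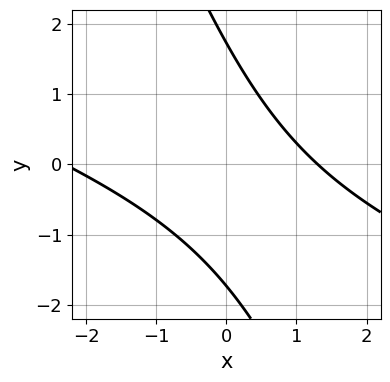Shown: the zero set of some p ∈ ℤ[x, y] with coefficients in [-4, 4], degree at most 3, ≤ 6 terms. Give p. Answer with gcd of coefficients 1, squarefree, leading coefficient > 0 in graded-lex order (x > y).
x^2 + 3*x*y + y^2 + x - 3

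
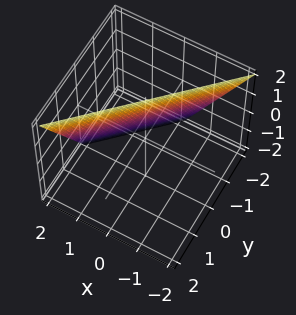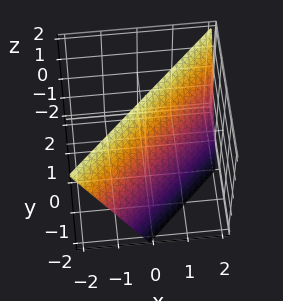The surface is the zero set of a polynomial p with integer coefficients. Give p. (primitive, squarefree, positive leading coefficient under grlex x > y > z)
First, deg p = 1.
Next, checking where it meets the axes: it meets the z-axis at z = 2 (among the integer gridlines); one x-axis crossing is at x = 1; it crosses the y-axis at the gridline y = -1.
Finally, solving for integer coefficients yields p as stated.

2*x - 2*y + z - 2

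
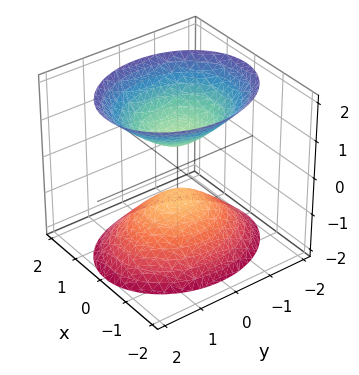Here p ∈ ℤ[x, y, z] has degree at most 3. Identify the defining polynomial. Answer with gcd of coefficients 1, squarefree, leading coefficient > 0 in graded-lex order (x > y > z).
3*x^2 + 2*y^2 - 2*z^2 + 1

(a) The picture has 2 separate pieces. They look like related sheets of one shape, so recover p as a whole.
(b) The degree is 2 — two sheets facing apart; a quadric.
(c) Symmetries: mirror symmetry y ↦ −y ⇒ only even powers of y; it's symmetric under z → −z, forcing even powers of z; it's symmetric under x → −x, forcing even powers of x.
(d) Observable constraints: the surface avoids every integer y-axis point in the box; it misses every integer gridline on the x-axis.
(e) These observations pin down the coefficients.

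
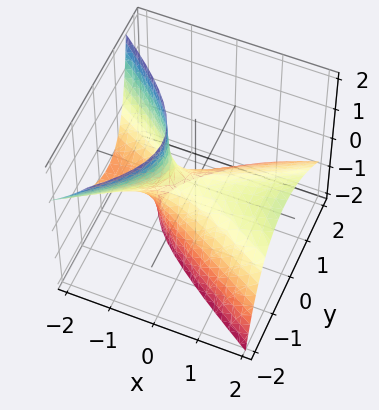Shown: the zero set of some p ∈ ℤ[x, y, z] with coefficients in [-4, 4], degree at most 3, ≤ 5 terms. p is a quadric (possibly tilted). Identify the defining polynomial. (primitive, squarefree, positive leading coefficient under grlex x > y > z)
1. The degree is 2 — a generic line meets the surface in up to 2 points.
2. Reading off the gridlines: it crosses the z-axis at the gridline z = 0; it crosses the y-axis at the gridline y = 0; one x-axis crossing is at x = 0.
3. Putting this together gives p.

x^2 - 3*x*z - 3*y^2 - 2*y*z - 2*z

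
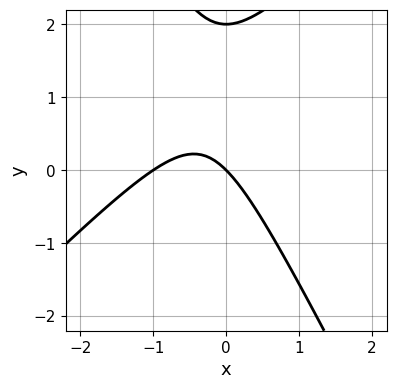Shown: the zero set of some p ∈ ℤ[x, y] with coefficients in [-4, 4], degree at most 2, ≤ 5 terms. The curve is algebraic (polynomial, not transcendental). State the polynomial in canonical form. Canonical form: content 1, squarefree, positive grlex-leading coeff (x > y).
2*x^2 - x*y - y^2 + 2*x + 2*y

The degree is 2 — no degree-1 curve has this shape.
Reading off the gridlines: among the integer gridlines, it crosses the y-axis at y ∈ {0, 2}; the x-axis gridline crossings are at x ∈ {-1, 0}.
Fitting integer coefficients to these (and the overall shape) gives p.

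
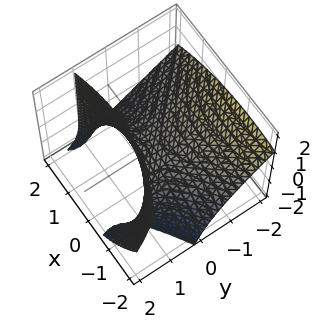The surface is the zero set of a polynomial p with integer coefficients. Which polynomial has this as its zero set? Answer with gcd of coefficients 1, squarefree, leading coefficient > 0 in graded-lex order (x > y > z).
1. The degree is 2 — no degree-1 surface has this shape.
2. Checking where it meets the axes: it crosses the z-axis at the gridline z = 0; it meets the y-axis at y = 0 (among the integer gridlines).
3. Together with the visible shape, these determine p as stated.

x^2 - x*y - 2*y^2 - 3*y*z + 3*z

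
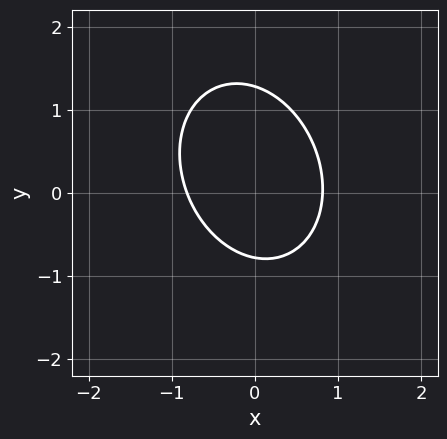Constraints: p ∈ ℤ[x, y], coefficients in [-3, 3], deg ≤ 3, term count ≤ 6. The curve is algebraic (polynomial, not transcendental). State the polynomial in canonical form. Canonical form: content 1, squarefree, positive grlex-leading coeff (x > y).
First, deg p = 2.
Finally, the integer polynomial consistent with all of this is the stated p.

3*x^2 + x*y + 2*y^2 - y - 2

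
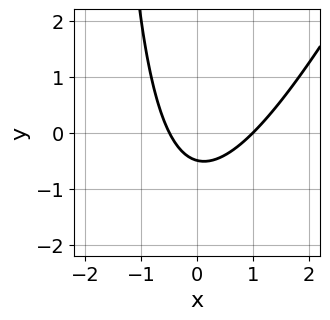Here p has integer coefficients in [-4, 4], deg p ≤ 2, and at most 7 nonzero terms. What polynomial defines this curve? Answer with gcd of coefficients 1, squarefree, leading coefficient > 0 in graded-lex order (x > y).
2*x^2 - x*y - x - 2*y - 1

First, degree: a generic line meets the curve in up to 2 points, so deg p = 2.
Next, reading off the gridlines: it crosses the x-axis at the gridline x = 1.
Finally, putting this together gives p.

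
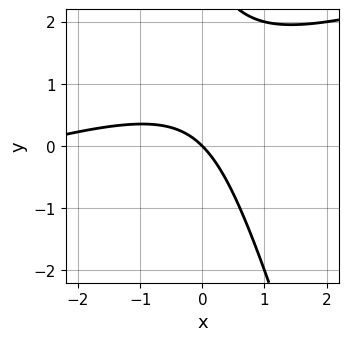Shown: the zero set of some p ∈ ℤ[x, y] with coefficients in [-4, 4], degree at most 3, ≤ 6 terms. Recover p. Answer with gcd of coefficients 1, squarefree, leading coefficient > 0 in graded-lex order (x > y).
x^2 - 3*x*y - y^2 + 3*x + 3*y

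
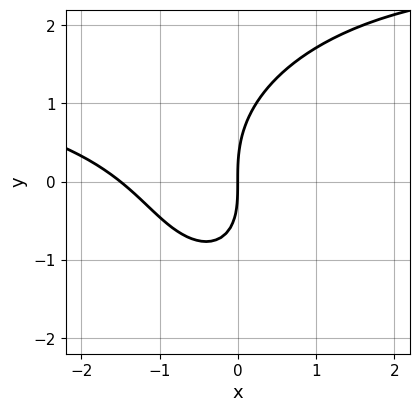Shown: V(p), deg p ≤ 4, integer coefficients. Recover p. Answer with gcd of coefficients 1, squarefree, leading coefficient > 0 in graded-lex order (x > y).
x^2*y + y^3 - 2*x^2 - x*y - 3*x

(a) deg p = 3. The shape is more complex than any degree-2 curve.
(b) Against the integer gridlines: it meets the x-axis at x = 0 (among the integer gridlines); it crosses the y-axis at the gridline y = 0.
(c) Putting this together gives p.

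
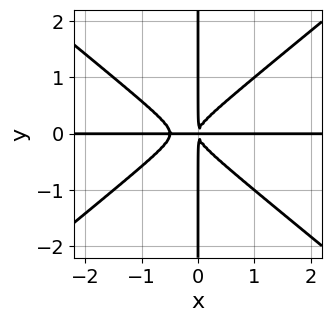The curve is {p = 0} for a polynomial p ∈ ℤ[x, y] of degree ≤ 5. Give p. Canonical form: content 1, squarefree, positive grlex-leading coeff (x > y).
2*x^3*y - 3*x*y^3 + x^2*y

1. deg p = 4.
2. Checking where it meets the axes: the visible x-axis segment lies entirely on the curve; every point of the y-axis in the box is on the curve.
3. Matching integer coefficients to the picture gives p.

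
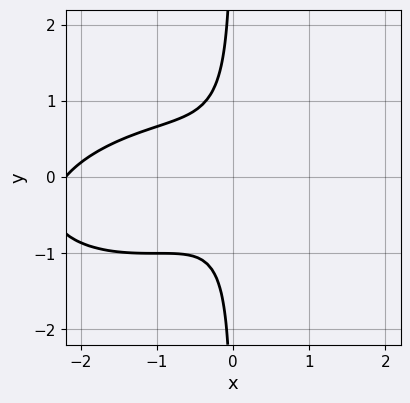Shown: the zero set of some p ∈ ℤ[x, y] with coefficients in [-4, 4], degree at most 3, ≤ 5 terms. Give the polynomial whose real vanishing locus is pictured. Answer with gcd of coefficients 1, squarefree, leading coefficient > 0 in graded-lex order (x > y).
1. deg p = 3.
2. Reading off the gridlines: the curve avoids every integer y-axis point in the box; no x-intercept at any integer in the box.
3. Matching integer coefficients to the picture gives p.

x^3 - x^2*y + 3*x*y^2 + 2*x^2 + 1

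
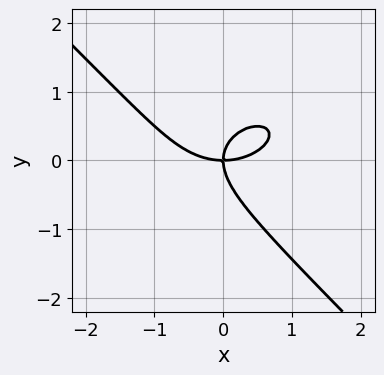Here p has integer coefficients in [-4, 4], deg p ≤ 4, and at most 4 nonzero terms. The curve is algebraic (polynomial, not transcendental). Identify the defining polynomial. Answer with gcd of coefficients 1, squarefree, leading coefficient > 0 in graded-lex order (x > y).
1. Degree: the shape is more complex than any degree-2 curve, so deg p = 3.
2. Against the integer gridlines: it crosses the y-axis at the gridline y = 0; it meets the x-axis at x = 0 (among the integer gridlines).
3. Matching integer coefficients to the picture gives p.

x^3 + x*y^2 + 2*y^3 - 2*x*y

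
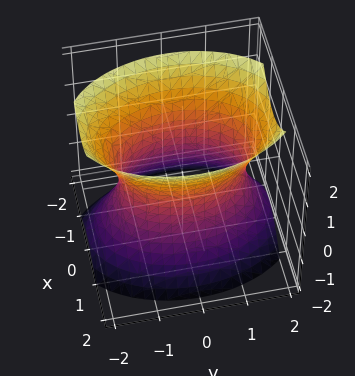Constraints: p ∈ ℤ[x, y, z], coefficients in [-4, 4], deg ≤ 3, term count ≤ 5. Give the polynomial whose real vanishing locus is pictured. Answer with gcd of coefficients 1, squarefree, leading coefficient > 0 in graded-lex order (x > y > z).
First, degree: one connected sheet with a waist; a quadric, so deg p = 2.
Next, symmetries: the x ↦ −x reflection is a symmetry, so x appears only in even powers; the z ↦ −z reflection is a symmetry, so z appears only in even powers; it's symmetric under y → −y, forcing even powers of y.
Next, reading off the gridlines: no z-intercept at any integer in the box; the x-axis gridline crossings are at x ∈ {-1, 1}.
Finally, matching integer coefficients to the picture gives p.

2*x^2 + y^2 - z^2 - 2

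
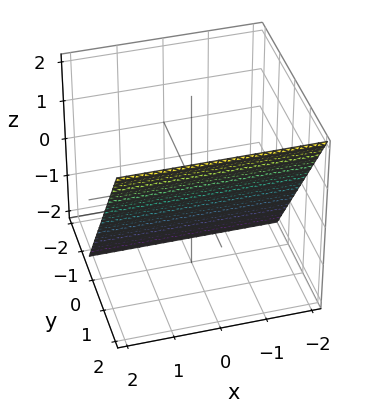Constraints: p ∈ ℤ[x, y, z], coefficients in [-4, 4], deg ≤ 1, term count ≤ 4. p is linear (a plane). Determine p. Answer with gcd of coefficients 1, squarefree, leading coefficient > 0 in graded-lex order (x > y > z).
deg p = 1.
From the axis intercepts and sections: it misses every integer gridline on the x-axis; it crosses the z-axis at the gridline z = -1.
Together with the visible shape, these determine p as stated.

3*y - 2*z - 2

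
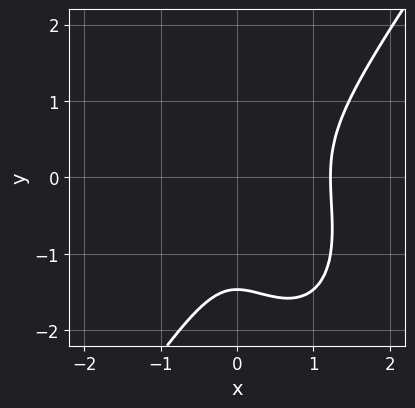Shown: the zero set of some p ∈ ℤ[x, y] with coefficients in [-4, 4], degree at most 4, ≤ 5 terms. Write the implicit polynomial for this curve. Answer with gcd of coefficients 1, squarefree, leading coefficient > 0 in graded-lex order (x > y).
3*x^3 - y^3 - 3*x^2 - y^2 - 1

(a) deg p = 3. A generic line meets the curve in up to 3 points.
(b) Solving for integer coefficients yields p as stated.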